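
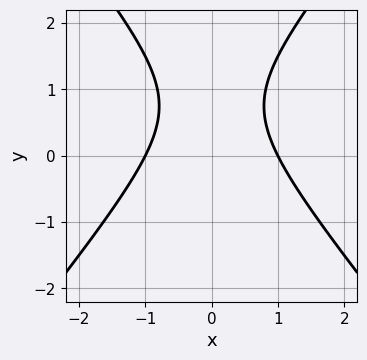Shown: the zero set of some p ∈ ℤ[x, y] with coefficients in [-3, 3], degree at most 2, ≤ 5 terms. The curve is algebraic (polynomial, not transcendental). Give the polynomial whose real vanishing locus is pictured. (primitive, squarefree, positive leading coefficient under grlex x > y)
3*x^2 - 2*y^2 + 3*y - 3

deg p = 2. The shape is more complex than any degree-1 curve.
Symmetries: it's symmetric under x → −x, forcing even powers of x.
From the axis intercepts and sections: it misses every integer gridline on the y-axis; the x-axis gridline crossings are at x ∈ {-1, 1}.
The integer polynomial consistent with all of this is the stated p.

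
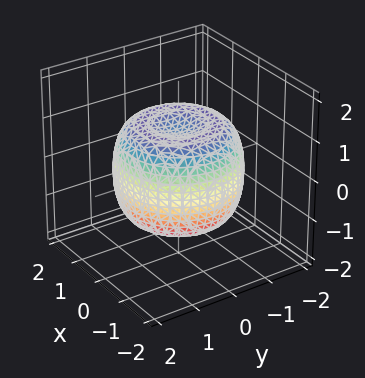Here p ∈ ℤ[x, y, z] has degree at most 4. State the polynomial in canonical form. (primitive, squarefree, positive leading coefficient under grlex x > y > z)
2*x^4 + 4*x^2*y^2 + 2*y^4 - 3*x^2 - 3*y^2 + 3*z^2 - 3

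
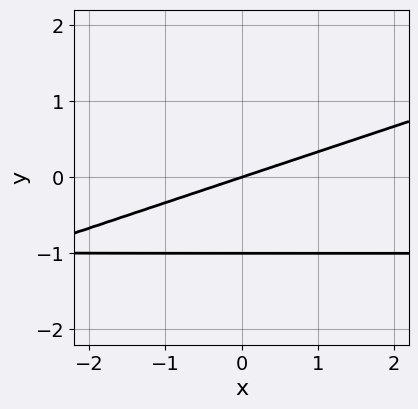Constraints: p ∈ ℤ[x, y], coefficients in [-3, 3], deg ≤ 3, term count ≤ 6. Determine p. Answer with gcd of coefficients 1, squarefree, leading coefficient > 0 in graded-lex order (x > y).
1. deg p = 2. A generic line meets the curve in up to 2 points.
2. Against the integer gridlines: among the integer gridlines, it crosses the y-axis at y ∈ {-1, 0}; it crosses the x-axis at the gridline x = 0.
3. These observations pin down the coefficients.

x*y - 3*y^2 + x - 3*y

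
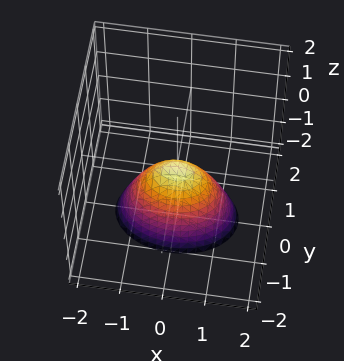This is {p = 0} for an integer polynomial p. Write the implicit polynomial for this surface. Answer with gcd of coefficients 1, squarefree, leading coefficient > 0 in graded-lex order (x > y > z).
x^2 + 2*y^2 + z

1. Degree: a paraboloid; a quadric, so deg p = 2.
2. Symmetries: the x ↦ −x reflection is a symmetry, so x appears only in even powers; the y ↦ −y reflection is a symmetry, so y appears only in even powers.
3. From the axis intercepts and sections: one x-axis crossing is at x = 0; it meets the z-axis at z = 0 (among the integer gridlines); it crosses the y-axis at the gridline y = 0.
4. These observations pin down the coefficients.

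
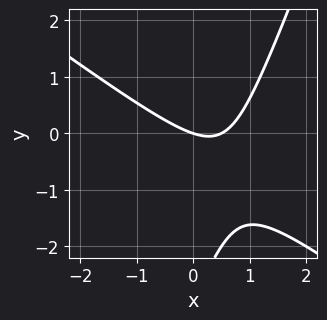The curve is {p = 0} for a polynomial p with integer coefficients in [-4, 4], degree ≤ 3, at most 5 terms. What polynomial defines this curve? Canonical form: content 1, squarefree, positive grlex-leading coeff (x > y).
1. The degree is 2 — no degree-1 curve has this shape.
2. Reading off the gridlines: one y-axis crossing is at y = 0; it crosses the x-axis at the gridline x = 0.
3. The integer polynomial consistent with all of this is the stated p.

2*x^2 + 2*x*y - y^2 - x - 3*y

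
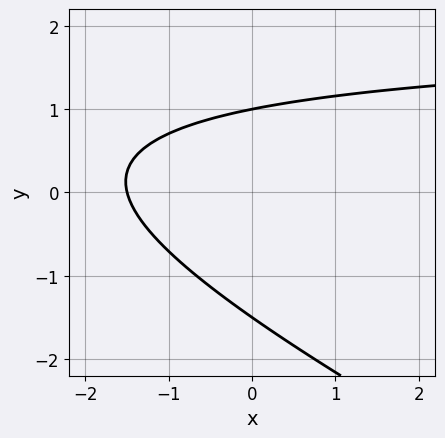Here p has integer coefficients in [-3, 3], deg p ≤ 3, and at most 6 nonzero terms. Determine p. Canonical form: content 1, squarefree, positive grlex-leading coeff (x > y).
x*y + 2*y^2 - 2*x + y - 3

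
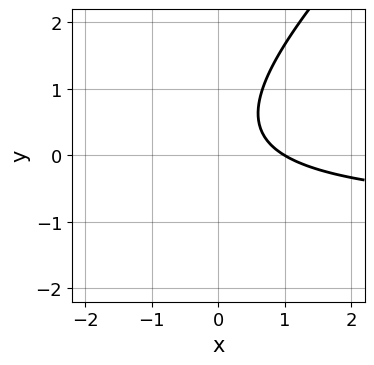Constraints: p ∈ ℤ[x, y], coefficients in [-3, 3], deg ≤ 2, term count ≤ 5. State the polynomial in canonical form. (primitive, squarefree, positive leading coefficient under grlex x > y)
3*x*y - 3*y^2 + 3*x + 2*y - 3

First, deg p = 2. The shape is more complex than any degree-1 curve.
Then, checking where it meets the axes: it misses every integer gridline on the y-axis; it meets the x-axis at x = 1 (among the integer gridlines).
Finally, matching integer coefficients to the picture gives p.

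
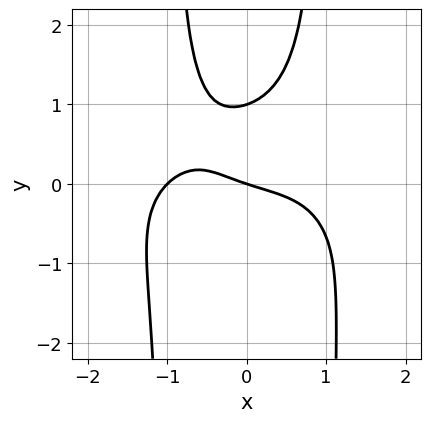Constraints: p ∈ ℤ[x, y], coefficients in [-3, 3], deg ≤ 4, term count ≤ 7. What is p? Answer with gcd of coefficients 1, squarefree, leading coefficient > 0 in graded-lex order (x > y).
First, degree: a generic line meets the curve in up to 4 points, so deg p = 4.
Next, from the visible intercepts: the y-axis gridline crossings are at y ∈ {0, 1}; the x-axis gridline crossings are at x ∈ {-1, 0}.
Finally, matching integer coefficients to the picture gives p.

x^4 + 3*x^2*y^2 - 3*y^2 + x + 3*y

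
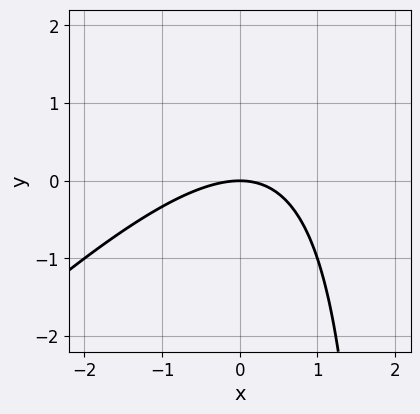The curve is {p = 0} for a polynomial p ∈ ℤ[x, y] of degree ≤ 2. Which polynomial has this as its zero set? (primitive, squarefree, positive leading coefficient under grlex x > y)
x^2 - x*y + 2*y

1. Degree: no degree-1 curve has this shape, so deg p = 2.
2. From the axis intercepts and sections: one y-axis crossing is at y = 0; one x-axis crossing is at x = 0.
3. Matching integer coefficients to the picture gives p.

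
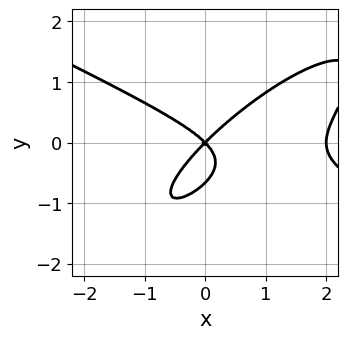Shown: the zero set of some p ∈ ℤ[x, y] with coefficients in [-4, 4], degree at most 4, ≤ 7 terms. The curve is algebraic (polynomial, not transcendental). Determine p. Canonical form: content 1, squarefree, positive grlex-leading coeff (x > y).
First, the degree is 3 — no degree-2 curve has this shape.
Then, against the integer gridlines: the x-axis gridline crossings are at x ∈ {0, 2}; it crosses the y-axis at the gridline y = 0.
Finally, putting this together gives p.

x^3 - 3*x*y^2 + 3*y^3 - 2*x^2 + 2*y^2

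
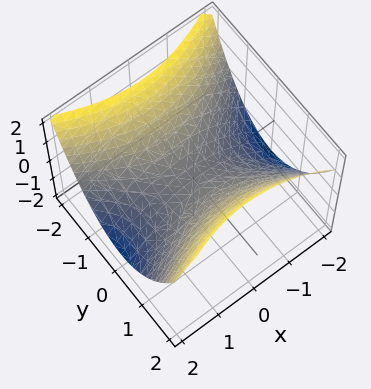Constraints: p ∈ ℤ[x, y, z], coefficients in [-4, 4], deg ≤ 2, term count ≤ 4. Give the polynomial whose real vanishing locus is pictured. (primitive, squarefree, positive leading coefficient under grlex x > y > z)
x^2 - 2*y^2 + 3*z

(a) The degree is 2 — a hyperbolic paraboloid; a quadric.
(b) Symmetries: the y ↦ −y reflection is a symmetry, so y appears only in even powers; mirror symmetry x ↦ −x ⇒ only even powers of x.
(c) Reading off the gridlines: one y-axis crossing is at y = 0; it meets the z-axis at z = 0 (among the integer gridlines).
(d) These observations pin down the coefficients.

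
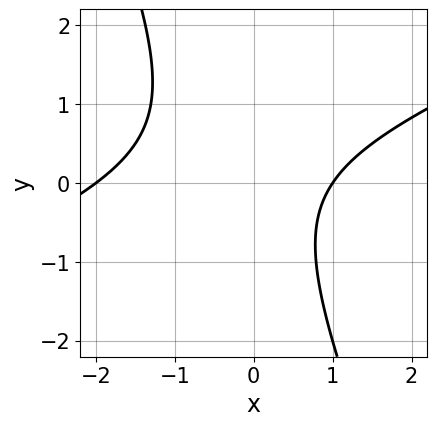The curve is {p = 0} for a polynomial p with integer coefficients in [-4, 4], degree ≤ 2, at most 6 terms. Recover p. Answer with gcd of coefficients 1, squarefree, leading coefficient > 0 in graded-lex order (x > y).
x^2 - 2*x*y - y^2 + x - 2

(a) Degree: no degree-1 curve has this shape, so deg p = 2.
(b) From the axis intercepts and sections: the x-axis gridline crossings are at x ∈ {-2, 1}; the curve avoids every integer y-axis point in the box.
(c) Matching integer coefficients to the picture gives p.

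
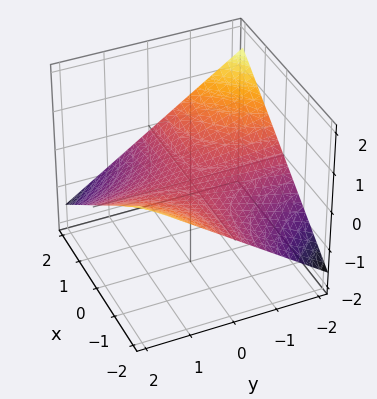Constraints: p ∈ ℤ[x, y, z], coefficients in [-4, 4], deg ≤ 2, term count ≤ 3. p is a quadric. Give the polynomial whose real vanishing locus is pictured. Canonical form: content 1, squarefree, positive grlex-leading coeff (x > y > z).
x*y + 3*z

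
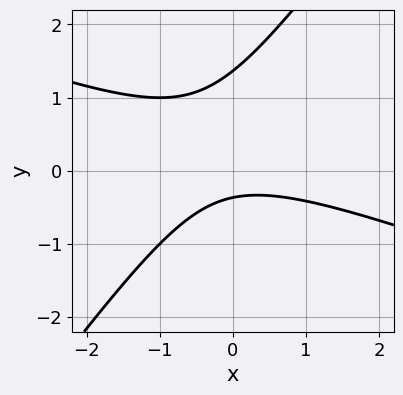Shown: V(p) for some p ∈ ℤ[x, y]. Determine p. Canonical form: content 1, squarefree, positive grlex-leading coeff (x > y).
1. deg p = 2. The shape is more complex than any degree-1 curve.
2. Reading off the gridlines: it misses every integer gridline on the x-axis.
3. These observations pin down the coefficients.

x^2 + 2*x*y - 2*y^2 + 2*y + 1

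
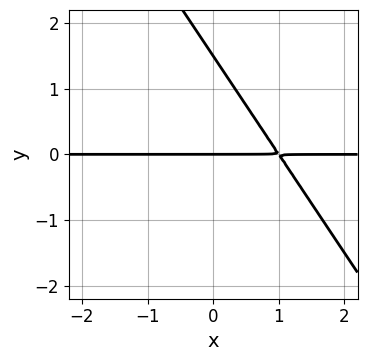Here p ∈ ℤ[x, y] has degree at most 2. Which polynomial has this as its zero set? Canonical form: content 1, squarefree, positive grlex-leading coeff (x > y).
3*x*y + 2*y^2 - 3*y

1. The degree is 2 — a generic line meets the curve in up to 2 points.
2. From the visible intercepts: it crosses the y-axis at the gridline y = 0; the visible x-axis segment lies entirely on the curve.
3. These observations pin down the coefficients.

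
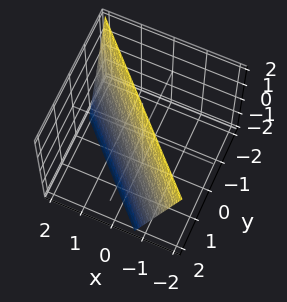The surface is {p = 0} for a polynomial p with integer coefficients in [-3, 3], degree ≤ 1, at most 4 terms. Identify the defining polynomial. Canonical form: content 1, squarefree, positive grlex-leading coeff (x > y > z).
3*x + 3*y + z - 2

(a) Degree: the surface is flat (a plane), so deg p = 1.
(b) Against the integer gridlines: it crosses the z-axis at the gridline z = 2.
(c) Assembling these constraints gives the stated polynomial.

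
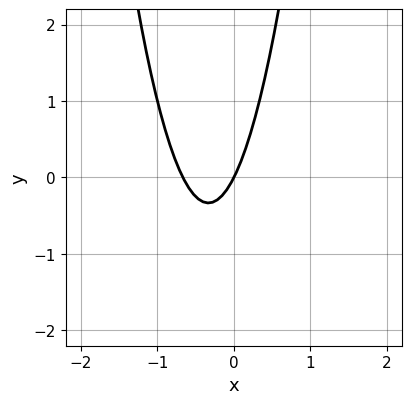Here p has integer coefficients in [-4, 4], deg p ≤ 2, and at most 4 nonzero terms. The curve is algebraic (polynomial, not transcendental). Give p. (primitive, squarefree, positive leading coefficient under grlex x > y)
3*x^2 + 2*x - y

deg p = 2.
From the axis intercepts and sections: it crosses the y-axis at the gridline y = 0; it meets the x-axis at x = 0 (among the integer gridlines).
Together with the visible shape, these determine p as stated.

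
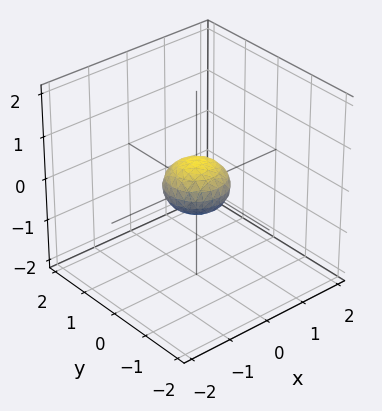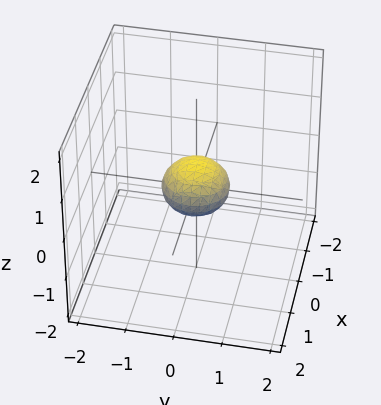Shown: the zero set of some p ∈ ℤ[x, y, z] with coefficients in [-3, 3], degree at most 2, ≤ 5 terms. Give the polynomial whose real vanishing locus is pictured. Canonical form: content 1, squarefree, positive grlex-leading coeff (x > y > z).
1. The degree is 2 — a closed, bounded, convex surface; a quadric.
2. By symmetry, the surface is invariant under rotation about z: p = q(x² + y², z); the z ↦ −z reflection is a symmetry, so z appears only in even powers.
3. From the visible intercepts: a circular section at z = 0 has radius between 0 and 1.
4. These observations pin down the coefficients.

2*x^2 + 2*y^2 + 3*z^2 - 1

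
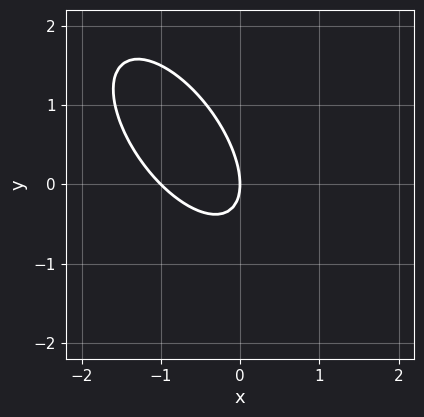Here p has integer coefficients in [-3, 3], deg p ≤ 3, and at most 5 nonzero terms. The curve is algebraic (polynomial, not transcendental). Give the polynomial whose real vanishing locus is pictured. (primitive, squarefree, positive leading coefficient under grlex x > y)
3*x^2 + 3*x*y + 2*y^2 + 3*x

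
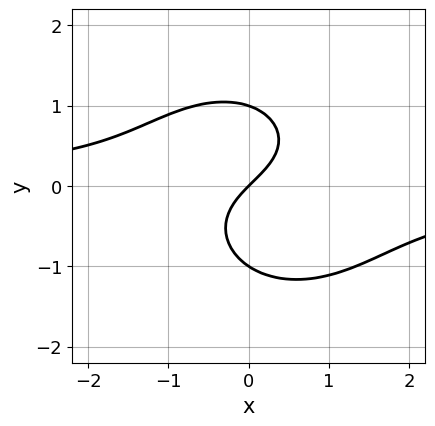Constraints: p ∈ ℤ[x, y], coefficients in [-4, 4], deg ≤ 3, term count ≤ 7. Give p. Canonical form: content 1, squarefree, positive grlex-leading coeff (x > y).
3*x^2*y + 3*y^3 - x*y + 3*x - 3*y

1. Degree: a generic line meets the curve in up to 3 points, so deg p = 3.
2. Observable constraints: among the integer gridlines, it crosses the y-axis at y ∈ {-1, 0, 1}; it meets the x-axis at x = 0 (among the integer gridlines).
3. Fitting integer coefficients to these (and the overall shape) gives p.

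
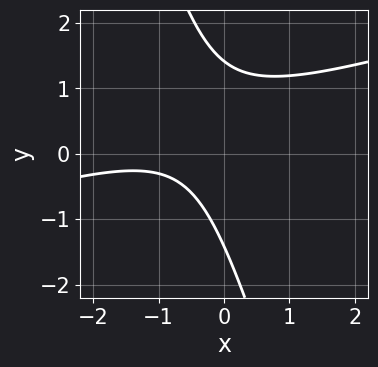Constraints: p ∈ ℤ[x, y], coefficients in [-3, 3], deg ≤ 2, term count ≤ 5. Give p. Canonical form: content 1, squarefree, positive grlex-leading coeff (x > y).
(a) The degree is 2 — a generic line meets the curve in up to 2 points.
(b) From the visible intercepts: it misses every integer gridline on the x-axis.
(c) Putting this together gives p.

x^2 - 3*x*y - y^2 + 2*x + 2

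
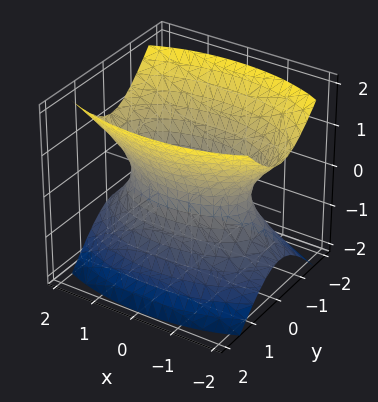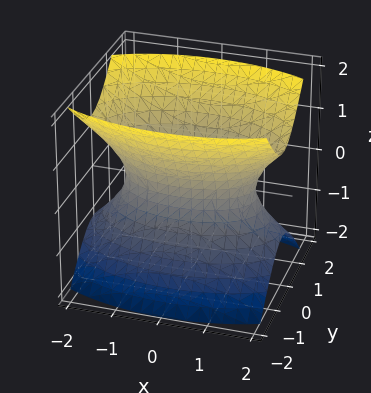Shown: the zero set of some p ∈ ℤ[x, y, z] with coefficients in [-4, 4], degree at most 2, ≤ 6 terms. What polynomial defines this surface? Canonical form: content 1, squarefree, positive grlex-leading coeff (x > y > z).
First, deg p = 2.
Next, symmetries: mirror symmetry z ↦ −z ⇒ only even powers of z; it's symmetric under y → −y, forcing even powers of y; the x ↦ −x reflection is a symmetry, so x appears only in even powers.
Then, from the visible intercepts: the surface avoids every integer z-axis point in the box.
Finally, matching integer coefficients to the picture gives p.

x^2 + 3*y^2 - 2*z^2 - 2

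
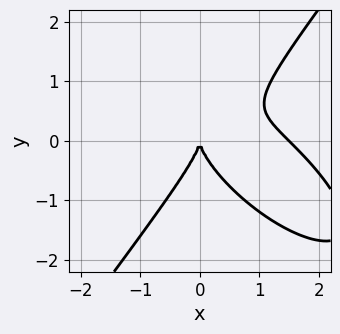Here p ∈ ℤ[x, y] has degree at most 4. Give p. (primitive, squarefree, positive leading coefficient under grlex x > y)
1. deg p = 3. No degree-2 curve has this shape.
2. From the axis intercepts and sections: one x-axis crossing is at x = 0; it meets the y-axis at y = 0 (among the integer gridlines).
3. The integer polynomial consistent with all of this is the stated p.

2*x^3 + 2*x^2*y - 2*y^3 - 3*x^2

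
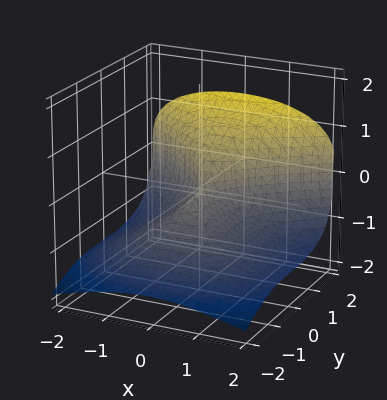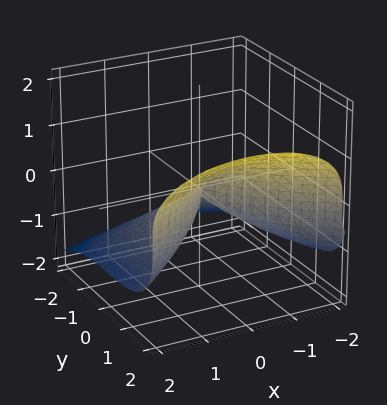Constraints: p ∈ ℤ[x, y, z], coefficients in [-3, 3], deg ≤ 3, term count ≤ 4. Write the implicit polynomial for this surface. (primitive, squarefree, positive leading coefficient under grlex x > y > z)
y^3 - 3*z^3 - 2*x^2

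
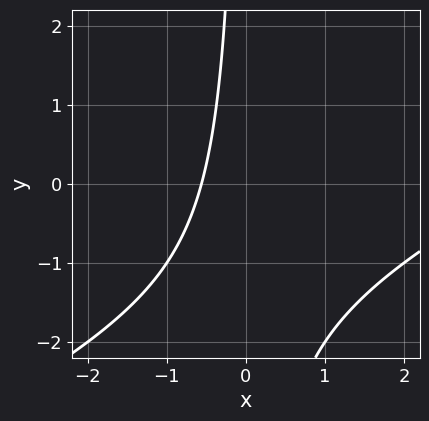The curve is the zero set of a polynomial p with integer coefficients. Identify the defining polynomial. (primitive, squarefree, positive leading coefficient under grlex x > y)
1. Degree: the shape is more complex than any degree-1 curve, so deg p = 2.
2. From the axis intercepts and sections: it misses every integer gridline on the y-axis.
3. Fitting integer coefficients to these (and the overall shape) gives p.

x^2 - 2*x*y - 3*x - 2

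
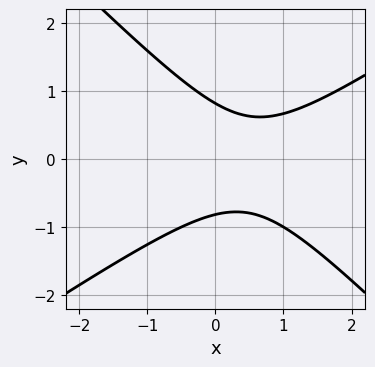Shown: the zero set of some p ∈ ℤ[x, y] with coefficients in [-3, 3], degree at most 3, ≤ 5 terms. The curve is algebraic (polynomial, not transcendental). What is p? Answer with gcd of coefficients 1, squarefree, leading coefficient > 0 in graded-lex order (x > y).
deg p = 2.
Observable constraints: no x-intercept at any integer in the box.
Matching integer coefficients to the picture gives p.

2*x^2 - x*y - 3*y^2 - 2*x + 2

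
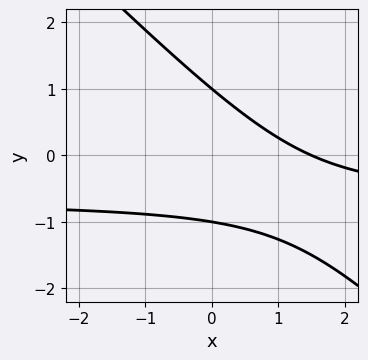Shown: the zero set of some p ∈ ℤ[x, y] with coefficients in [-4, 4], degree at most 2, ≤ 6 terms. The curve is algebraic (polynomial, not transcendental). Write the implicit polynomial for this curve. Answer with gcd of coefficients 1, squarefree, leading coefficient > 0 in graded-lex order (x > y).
3*x*y + 3*y^2 + 2*x - 3

deg p = 2. A generic line meets the curve in up to 2 points.
Against the integer gridlines: the y-axis gridline crossings are at y ∈ {-1, 1}.
Assembling these constraints gives the stated polynomial.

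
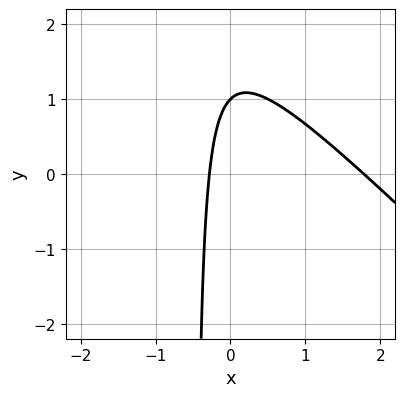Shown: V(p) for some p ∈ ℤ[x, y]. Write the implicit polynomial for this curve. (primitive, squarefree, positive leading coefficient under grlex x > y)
(a) Degree: no degree-1 curve has this shape, so deg p = 2.
(b) From the axis intercepts and sections: one y-axis crossing is at y = 1.
(c) Together with the visible shape, these determine p as stated.

2*x^2 + 2*x*y - 3*x + y - 1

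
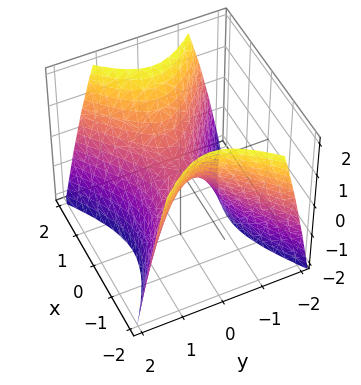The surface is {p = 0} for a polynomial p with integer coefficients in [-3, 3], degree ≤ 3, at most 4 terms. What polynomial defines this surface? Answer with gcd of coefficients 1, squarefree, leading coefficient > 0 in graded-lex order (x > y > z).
1. deg p = 2.
2. Symmetries: it's symmetric under x → −x, forcing even powers of x; the y ↦ −y reflection is a symmetry, so y appears only in even powers.
3. From the axis intercepts and sections: one y-axis crossing is at y = 0; one z-axis crossing is at z = 0; it crosses the x-axis at the gridline x = 0.
4. These observations pin down the coefficients.

2*x^2 - 3*y^2 - 2*z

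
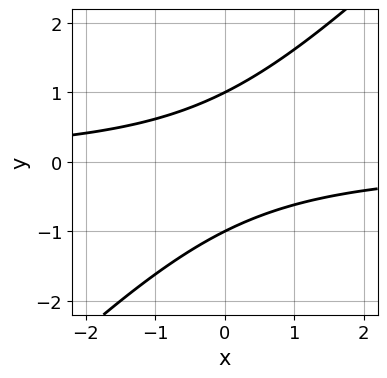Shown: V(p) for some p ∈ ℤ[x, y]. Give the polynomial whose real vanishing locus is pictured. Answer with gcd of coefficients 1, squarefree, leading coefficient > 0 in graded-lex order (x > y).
x*y - y^2 + 1

First, the degree is 2 — no degree-1 curve has this shape.
Then, against the integer gridlines: the y-axis gridline crossings are at y ∈ {-1, 1}; no x-intercept at any integer in the box.
Finally, the integer polynomial consistent with all of this is the stated p.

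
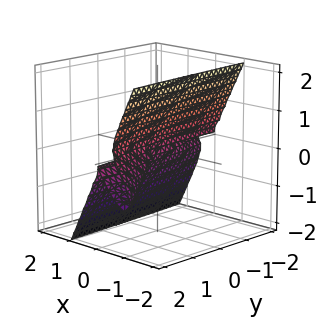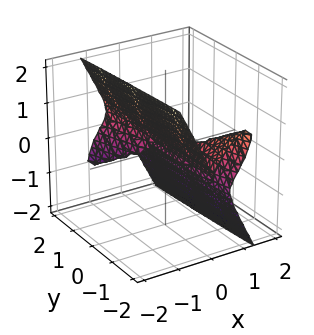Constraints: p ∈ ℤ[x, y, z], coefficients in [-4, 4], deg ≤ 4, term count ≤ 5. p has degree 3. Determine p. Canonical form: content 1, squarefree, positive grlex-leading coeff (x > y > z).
First, the degree is 3 — the shape is more complex than any degree-2 surface.
Then, against the integer gridlines: every point of the y-axis in the box is on the surface; it meets the x-axis at x = 0 (among the integer gridlines); one z-axis crossing is at z = 0.
Finally, assembling these constraints gives the stated polynomial.

3*x^3 + x^2*y - 2*x^2*z + z^3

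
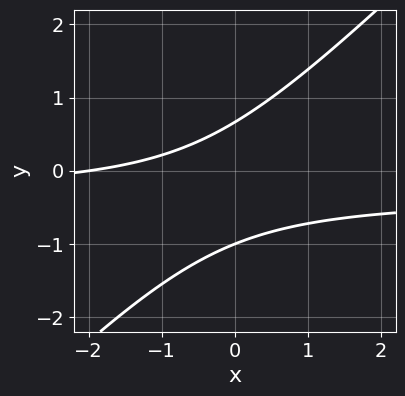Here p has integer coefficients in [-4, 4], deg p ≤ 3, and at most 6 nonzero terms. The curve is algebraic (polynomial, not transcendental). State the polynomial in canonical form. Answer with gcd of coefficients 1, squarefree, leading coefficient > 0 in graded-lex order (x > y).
(a) Degree: the shape is more complex than any degree-1 curve, so deg p = 2.
(b) From the visible intercepts: it crosses the y-axis at the gridline y = -1; it crosses the x-axis at the gridline x = -2.
(c) These observations pin down the coefficients.

3*x*y - 3*y^2 + x - y + 2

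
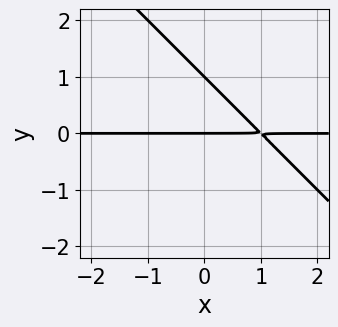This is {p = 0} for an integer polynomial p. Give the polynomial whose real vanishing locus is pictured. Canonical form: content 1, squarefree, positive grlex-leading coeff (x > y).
1. deg p = 2. No degree-1 curve has this shape.
2. Reading off the gridlines: the visible x-axis segment lies entirely on the curve; among the integer gridlines, it crosses the y-axis at y ∈ {0, 1}.
3. Fitting integer coefficients to these (and the overall shape) gives p.

x*y + y^2 - y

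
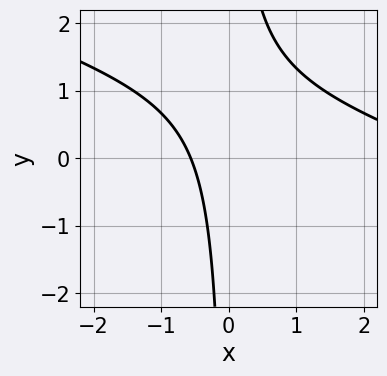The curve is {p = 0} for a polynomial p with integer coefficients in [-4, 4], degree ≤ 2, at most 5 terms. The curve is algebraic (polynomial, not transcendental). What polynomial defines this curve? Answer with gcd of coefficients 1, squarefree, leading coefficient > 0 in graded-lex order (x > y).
x^2 + 3*x*y - 3*x - 2

1. Degree: no degree-1 curve has this shape, so deg p = 2.
2. Observable constraints: the curve avoids every integer y-axis point in the box.
3. Putting this together gives p.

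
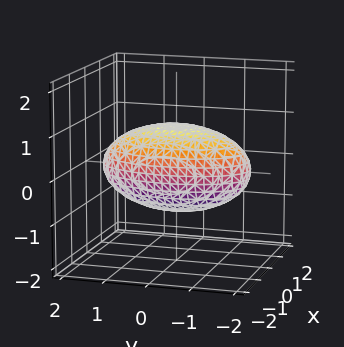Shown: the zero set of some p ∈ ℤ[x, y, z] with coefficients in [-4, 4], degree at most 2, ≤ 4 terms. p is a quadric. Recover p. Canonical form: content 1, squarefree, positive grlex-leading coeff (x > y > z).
3*x^2 + y^2 + 3*z^2 - 3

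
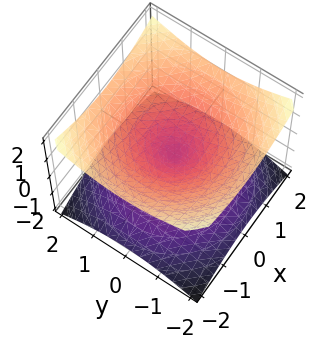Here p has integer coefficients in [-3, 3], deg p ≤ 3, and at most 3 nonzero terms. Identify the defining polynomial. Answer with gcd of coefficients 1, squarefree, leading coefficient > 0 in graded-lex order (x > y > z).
1. deg p = 2.
2. Symmetry: the surface is invariant under rotation about z: p = q(x² + y², z); the z ↦ −z reflection is a symmetry, so z appears only in even powers.
3. Reading off the gridlines: a circular section at z = 1 has radius between 1 and 2; it crosses the x-axis at the gridline x = 0; it crosses the y-axis at the gridline y = 0.
4. Solving for integer coefficients yields p as stated.

x^2 + y^2 - 2*z^2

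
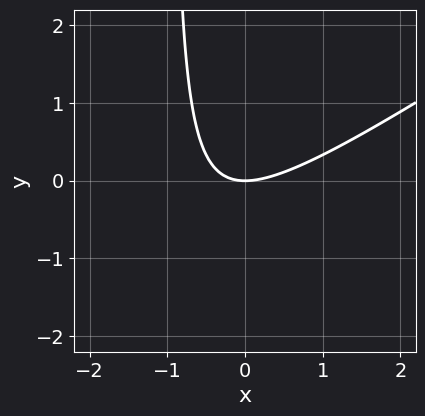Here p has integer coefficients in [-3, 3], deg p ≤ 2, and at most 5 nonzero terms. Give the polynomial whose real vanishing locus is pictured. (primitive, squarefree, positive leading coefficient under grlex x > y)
2*x^2 - 3*x*y - 3*y

(a) The degree is 2 — the shape is more complex than any degree-1 curve.
(b) Reading off the gridlines: it crosses the x-axis at the gridline x = 0; one y-axis crossing is at y = 0.
(c) Solving for integer coefficients yields p as stated.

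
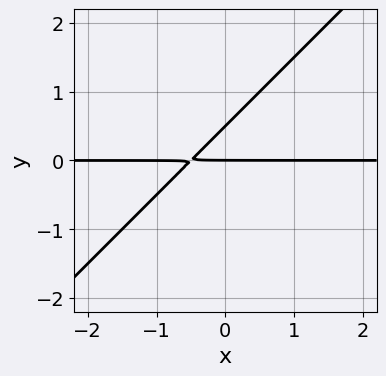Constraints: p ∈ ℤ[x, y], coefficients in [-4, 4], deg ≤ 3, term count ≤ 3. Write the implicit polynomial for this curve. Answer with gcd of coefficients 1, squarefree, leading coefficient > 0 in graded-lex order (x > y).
2*x*y - 2*y^2 + y

1. deg p = 2. The shape is more complex than any degree-1 curve.
2. Against the integer gridlines: it crosses the y-axis at the gridline y = 0; the visible x-axis segment lies entirely on the curve.
3. Solving for integer coefficients yields p as stated.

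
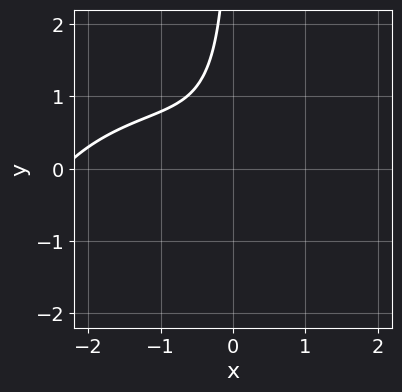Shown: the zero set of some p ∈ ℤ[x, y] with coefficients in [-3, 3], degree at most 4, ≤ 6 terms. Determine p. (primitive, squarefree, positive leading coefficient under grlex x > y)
(a) deg p = 3. The shape is more complex than any degree-2 curve.
(b) From the axis intercepts and sections: it misses every integer gridline on the x-axis; the curve avoids every integer y-axis point in the box.
(c) The integer polynomial consistent with all of this is the stated p.

x^3 + x*y^2 + 2*x^2 + 3*x*y + 2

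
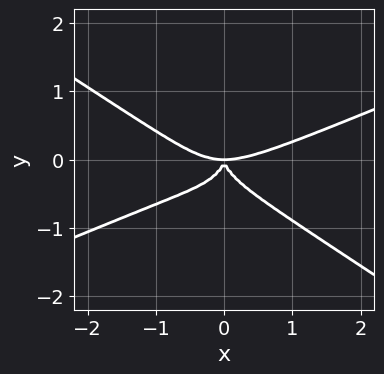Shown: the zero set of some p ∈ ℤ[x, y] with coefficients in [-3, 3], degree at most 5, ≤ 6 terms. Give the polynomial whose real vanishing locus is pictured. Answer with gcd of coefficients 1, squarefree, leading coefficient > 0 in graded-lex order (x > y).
1. deg p = 4. A generic line meets the curve in up to 4 points.
2. From the visible intercepts: it meets the x-axis at x = 0 (among the integer gridlines); it meets the y-axis at y = 0 (among the integer gridlines).
3. Putting this together gives p.

x^4 - x^3*y - 3*x^2*y^2 - 2*y^4 - 2*x^2*y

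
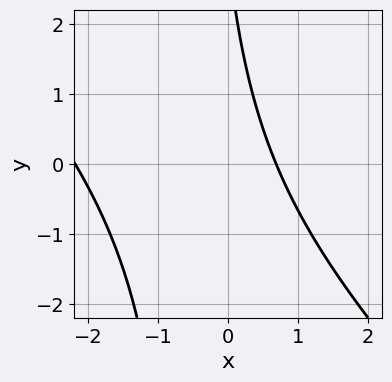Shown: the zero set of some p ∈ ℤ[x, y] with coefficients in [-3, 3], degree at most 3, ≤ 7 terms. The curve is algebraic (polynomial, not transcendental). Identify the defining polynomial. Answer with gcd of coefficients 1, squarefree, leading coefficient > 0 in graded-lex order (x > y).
2*x^2 + 2*x*y + 3*x + y - 3

Degree: no degree-1 curve has this shape, so deg p = 2.
Against the integer gridlines: no y-intercept at any integer in the box.
Fitting integer coefficients to these (and the overall shape) gives p.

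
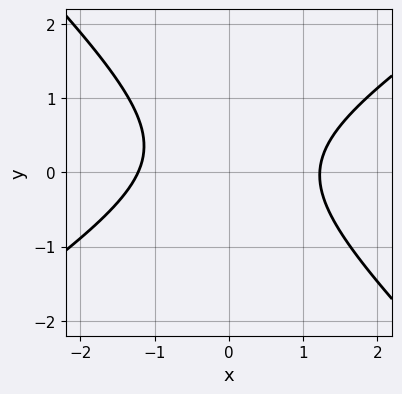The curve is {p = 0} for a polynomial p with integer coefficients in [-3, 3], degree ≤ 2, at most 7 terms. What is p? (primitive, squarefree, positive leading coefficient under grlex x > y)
2*x^2 - x*y - 3*y^2 + y - 3

(a) Degree: the shape is more complex than any degree-1 curve, so deg p = 2.
(b) From the axis intercepts and sections: the curve avoids every integer y-axis point in the box.
(c) These observations pin down the coefficients.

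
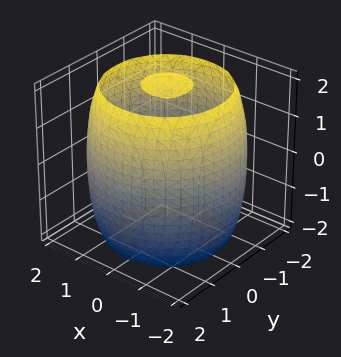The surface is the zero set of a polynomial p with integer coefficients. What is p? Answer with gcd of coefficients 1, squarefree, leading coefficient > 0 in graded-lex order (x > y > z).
x^4 + 2*x^2*y^2 + y^4 - 3*x^2 - 3*y^2 + z^2 - 3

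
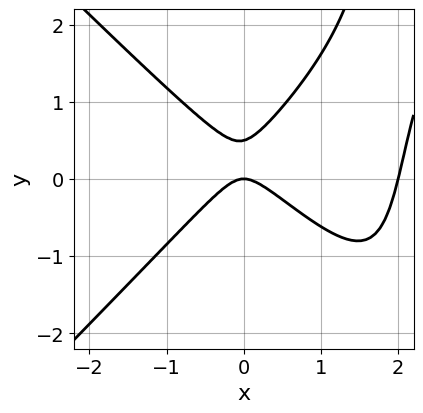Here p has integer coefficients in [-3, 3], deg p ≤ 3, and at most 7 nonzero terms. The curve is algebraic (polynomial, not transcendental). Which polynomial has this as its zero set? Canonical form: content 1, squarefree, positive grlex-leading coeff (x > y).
(a) The degree is 3 — no degree-2 curve has this shape.
(b) From the axis intercepts and sections: the x-axis gridline crossings are at x ∈ {0, 2}; it meets the y-axis at y = 0 (among the integer gridlines).
(c) Fitting integer coefficients to these (and the overall shape) gives p.

x^3 - x*y^2 - 2*x^2 + 2*y^2 - y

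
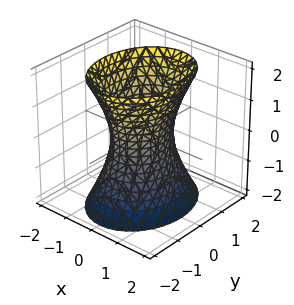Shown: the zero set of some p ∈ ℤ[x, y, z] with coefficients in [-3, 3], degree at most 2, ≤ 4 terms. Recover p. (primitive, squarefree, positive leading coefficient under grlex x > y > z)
3*x^2 + 2*y^2 - z^2 - 2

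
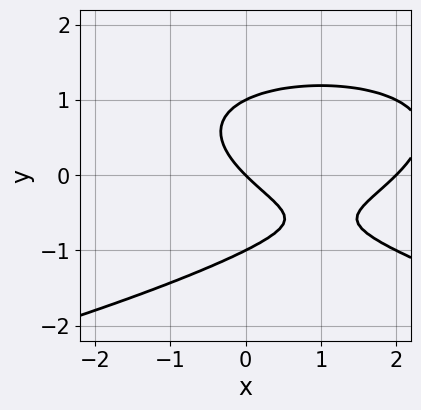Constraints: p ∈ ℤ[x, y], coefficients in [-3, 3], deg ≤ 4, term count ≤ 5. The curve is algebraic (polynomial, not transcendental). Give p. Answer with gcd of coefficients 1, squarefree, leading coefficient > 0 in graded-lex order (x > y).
1. deg p = 3. A generic line meets the curve in up to 3 points.
2. From the axis intercepts and sections: among the integer gridlines, it crosses the x-axis at x ∈ {0, 2}; among the integer gridlines, it crosses the y-axis at y ∈ {-1, 0, 1}.
3. Putting this together gives p.

2*y^3 + x^2 - 2*x - 2*y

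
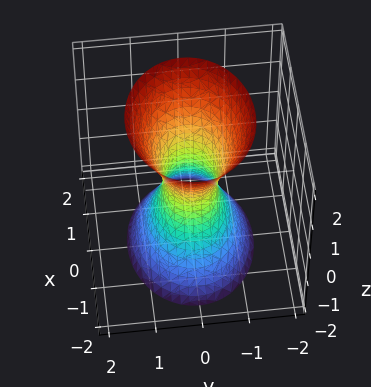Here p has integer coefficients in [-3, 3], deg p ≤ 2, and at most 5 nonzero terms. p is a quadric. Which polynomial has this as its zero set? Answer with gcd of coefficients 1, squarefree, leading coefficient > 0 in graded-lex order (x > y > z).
2*x^2 + 3*y^2 - z^2 - 1

(a) The degree is 2 — an hourglass — one-sheet hyperboloid; a quadric.
(b) Symmetries: mirror symmetry z ↦ −z ⇒ only even powers of z; it's symmetric under x → −x, forcing even powers of x; mirror symmetry y ↦ −y ⇒ only even powers of y.
(c) Observable constraints: no z-intercept at any integer in the box.
(d) Putting this together gives p.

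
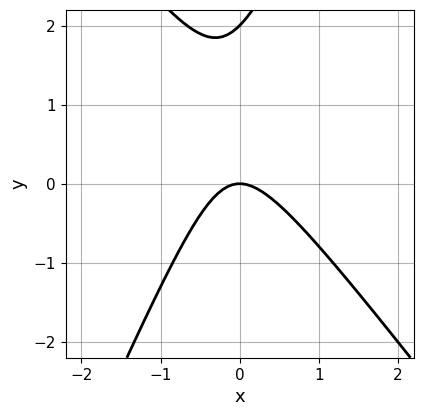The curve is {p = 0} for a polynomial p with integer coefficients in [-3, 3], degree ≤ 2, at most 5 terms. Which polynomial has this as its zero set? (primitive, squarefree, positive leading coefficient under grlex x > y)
3*x^2 + x*y - y^2 + 2*y

(a) The degree is 2 — a generic line meets the curve in up to 2 points.
(b) From the axis intercepts and sections: among the integer gridlines, it crosses the y-axis at y ∈ {0, 2}; one x-axis crossing is at x = 0.
(c) These observations pin down the coefficients.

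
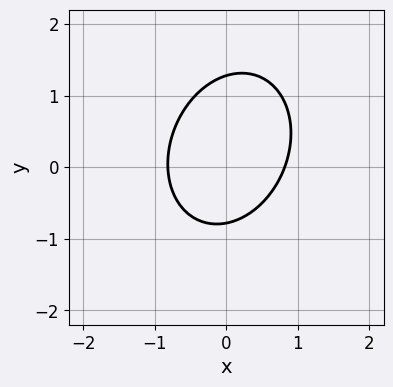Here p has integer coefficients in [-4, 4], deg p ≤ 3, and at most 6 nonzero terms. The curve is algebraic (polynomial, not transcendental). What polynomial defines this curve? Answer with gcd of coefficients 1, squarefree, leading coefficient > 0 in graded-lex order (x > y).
Degree: the shape is more complex than any degree-1 curve, so deg p = 2.
Matching integer coefficients to the picture gives p.

3*x^2 - x*y + 2*y^2 - y - 2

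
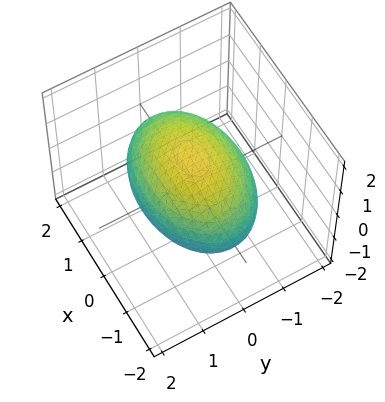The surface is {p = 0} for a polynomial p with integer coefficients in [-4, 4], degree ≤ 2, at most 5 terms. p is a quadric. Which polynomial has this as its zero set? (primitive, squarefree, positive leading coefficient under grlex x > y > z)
x^2 + 2*y^2 + 3*z^2 - 3

deg p = 2.
Symmetries: mirror symmetry x ↦ −x ⇒ only even powers of x; mirror symmetry y ↦ −y ⇒ only even powers of y; mirror symmetry z ↦ −z ⇒ only even powers of z.
Observable constraints: the z-axis gridline crossings are at z ∈ {-1, 1}.
Assembling these constraints gives the stated polynomial.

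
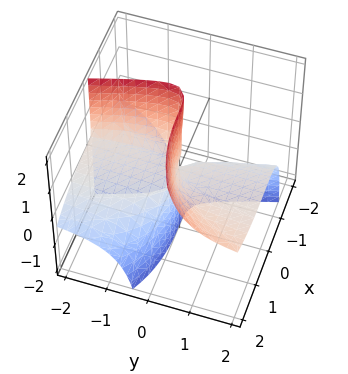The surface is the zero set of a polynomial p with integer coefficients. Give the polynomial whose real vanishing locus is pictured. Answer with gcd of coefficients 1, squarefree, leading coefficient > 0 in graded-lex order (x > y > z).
(a) There are 2 components.
(b) The degree is 3 — no degree-2 surface has this shape.
(c) From the visible intercepts: every point of the z-axis in the box is on the surface; it crosses the x-axis at the gridline x = 0; the visible y-axis segment lies entirely on the surface.
(d) Putting this together gives p.

x^3 - 3*x*y*z - y^2*z - 3*y*z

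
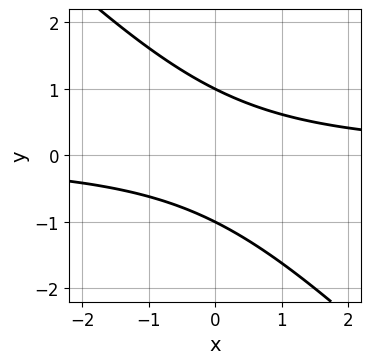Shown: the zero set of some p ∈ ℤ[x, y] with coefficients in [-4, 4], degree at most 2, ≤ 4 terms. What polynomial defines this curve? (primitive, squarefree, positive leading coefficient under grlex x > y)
Degree: a generic line meets the curve in up to 2 points, so deg p = 2.
From the axis intercepts and sections: the y-axis gridline crossings are at y ∈ {-1, 1}; it misses every integer gridline on the x-axis.
Fitting integer coefficients to these (and the overall shape) gives p.

x*y + y^2 - 1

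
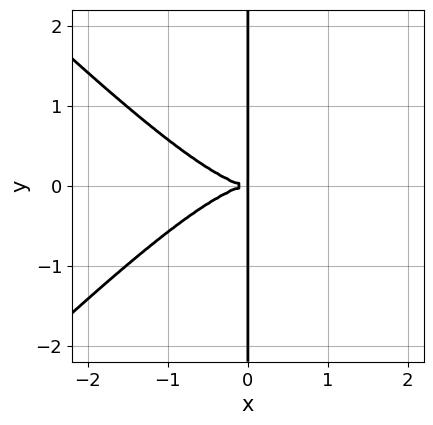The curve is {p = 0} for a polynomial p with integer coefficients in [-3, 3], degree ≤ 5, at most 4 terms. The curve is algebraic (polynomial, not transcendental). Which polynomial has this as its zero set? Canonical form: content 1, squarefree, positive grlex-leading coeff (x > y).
1. deg p = 4. No degree-3 curve has this shape.
2. Symmetries: the y ↦ −y reflection is a symmetry, so y appears only in even powers.
3. From the axis intercepts and sections: every point of the y-axis in the box is on the curve.
4. Together with the visible shape, these determine p as stated.

x^4 - x^2*y^2 + 2*x*y^2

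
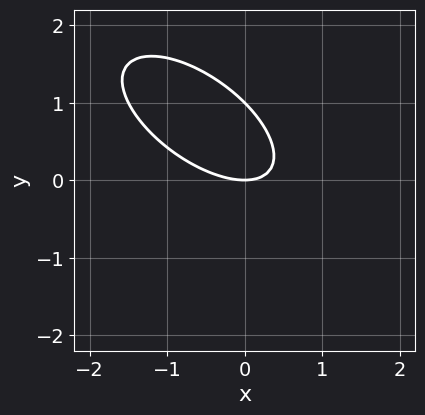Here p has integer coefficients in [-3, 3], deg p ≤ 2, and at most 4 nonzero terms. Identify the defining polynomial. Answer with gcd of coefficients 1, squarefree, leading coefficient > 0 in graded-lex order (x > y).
2*x^2 + 3*x*y + 3*y^2 - 3*y

1. deg p = 2.
2. From the visible intercepts: among the integer gridlines, it crosses the y-axis at y ∈ {0, 1}; it crosses the x-axis at the gridline x = 0.
3. Together with the visible shape, these determine p as stated.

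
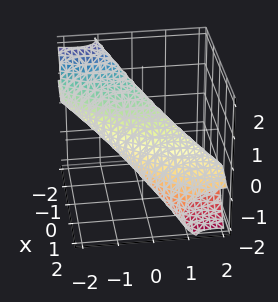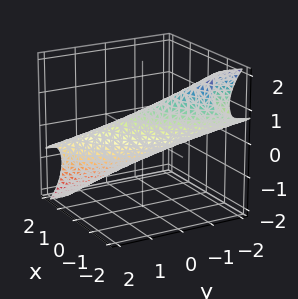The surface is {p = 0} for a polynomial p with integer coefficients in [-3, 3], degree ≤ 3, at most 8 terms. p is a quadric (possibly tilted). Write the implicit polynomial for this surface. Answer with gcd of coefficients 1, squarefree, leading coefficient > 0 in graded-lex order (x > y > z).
(a) deg p = 2.
(b) From the axis intercepts and sections: among the integer gridlines, it crosses the y-axis at y ∈ {-1, 1}.
(c) Matching integer coefficients to the picture gives p.

2*x^2 - 2*x*y + 3*x*z + y^2 + 2*z^2 - 1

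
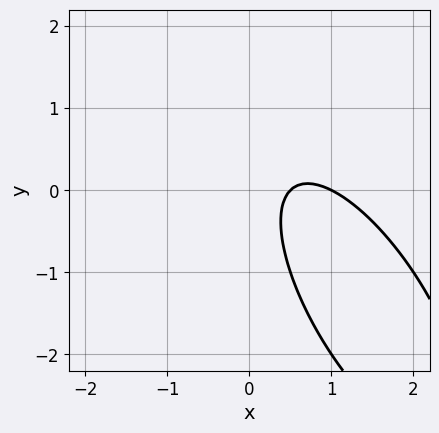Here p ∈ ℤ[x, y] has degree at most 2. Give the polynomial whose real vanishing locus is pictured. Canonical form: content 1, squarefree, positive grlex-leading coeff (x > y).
First, degree: a generic line meets the curve in up to 2 points, so deg p = 2.
Next, against the integer gridlines: it crosses the x-axis at the gridline x = 1; it misses every integer gridline on the y-axis.
Finally, matching integer coefficients to the picture gives p.

2*x^2 + 2*x*y + y^2 - 3*x + 1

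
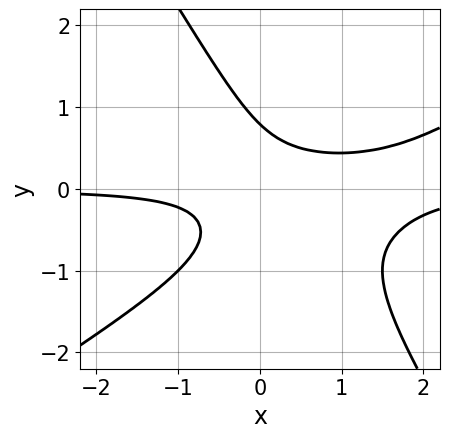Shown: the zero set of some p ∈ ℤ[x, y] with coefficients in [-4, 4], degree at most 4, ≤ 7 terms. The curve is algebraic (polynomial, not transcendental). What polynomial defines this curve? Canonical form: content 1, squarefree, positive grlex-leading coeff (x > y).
2*x^2*y - 2*x*y^2 - 2*y^3 - 3*x*y + 1

First, degree: no degree-2 curve has this shape, so deg p = 3.
Next, checking where it meets the axes: it misses every integer gridline on the x-axis.
Finally, solving for integer coefficients yields p as stated.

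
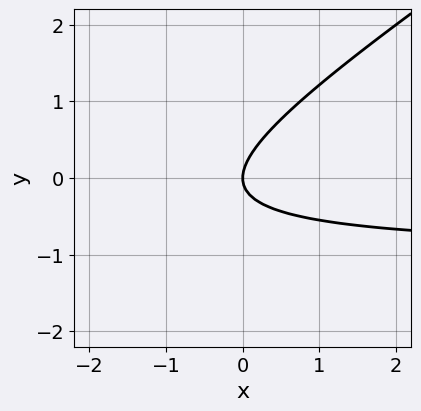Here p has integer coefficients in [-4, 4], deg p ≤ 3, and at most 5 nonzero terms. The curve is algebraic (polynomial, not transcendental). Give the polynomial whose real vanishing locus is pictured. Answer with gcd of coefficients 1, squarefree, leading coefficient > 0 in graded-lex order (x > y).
1. Degree: no degree-1 curve has this shape, so deg p = 2.
2. Reading off the gridlines: it meets the x-axis at x = 0 (among the integer gridlines); it crosses the y-axis at the gridline y = 0.
3. Solving for integer coefficients yields p as stated.

2*x*y - 3*y^2 + 2*x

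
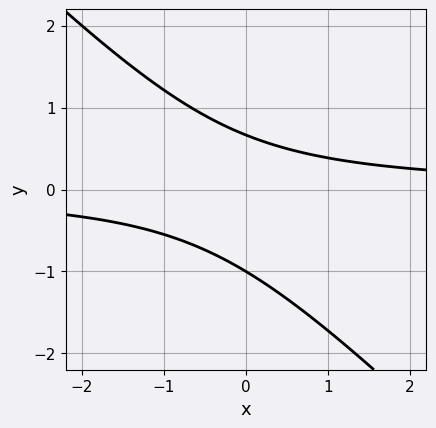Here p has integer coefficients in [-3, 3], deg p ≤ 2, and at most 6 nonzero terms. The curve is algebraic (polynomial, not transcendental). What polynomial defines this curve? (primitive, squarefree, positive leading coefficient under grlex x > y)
First, deg p = 2. A generic line meets the curve in up to 2 points.
Then, reading off the gridlines: it meets the y-axis at y = -1 (among the integer gridlines); it misses every integer gridline on the x-axis.
Finally, solving for integer coefficients yields p as stated.

3*x*y + 3*y^2 + y - 2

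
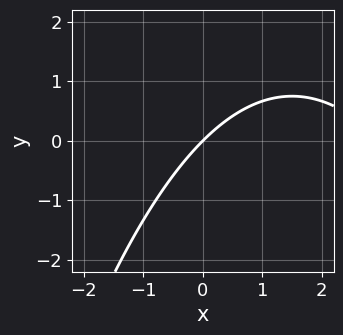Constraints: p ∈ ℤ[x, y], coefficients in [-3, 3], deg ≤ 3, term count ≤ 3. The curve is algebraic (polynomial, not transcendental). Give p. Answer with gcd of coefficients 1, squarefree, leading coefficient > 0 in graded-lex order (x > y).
deg p = 2.
Observable constraints: it crosses the x-axis at the gridline x = 0; it crosses the y-axis at the gridline y = 0.
Matching integer coefficients to the picture gives p.

x^2 - 3*x + 3*y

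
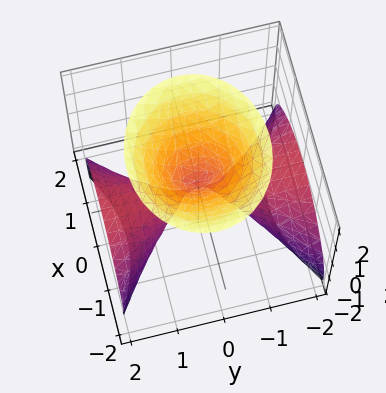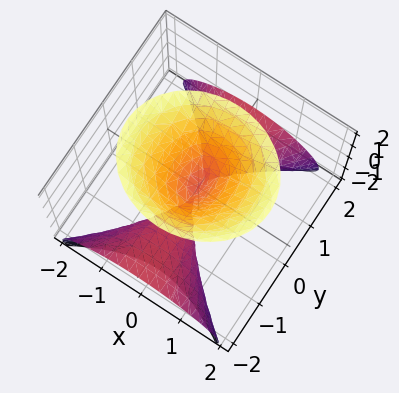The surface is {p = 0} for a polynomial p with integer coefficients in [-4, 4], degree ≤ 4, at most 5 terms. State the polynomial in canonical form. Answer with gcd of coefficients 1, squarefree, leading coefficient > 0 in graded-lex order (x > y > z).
I count 3 distinct pieces. They look like related sheets of one shape, so recover p as a whole.
deg p = 3. The shape is more complex than any degree-2 surface.
Checking where it meets the axes: every point of the y-axis in the box is on the surface; one z-axis crossing is at z = 0.
Putting this together gives p.

2*y^2*z - z^3 + 3*x^2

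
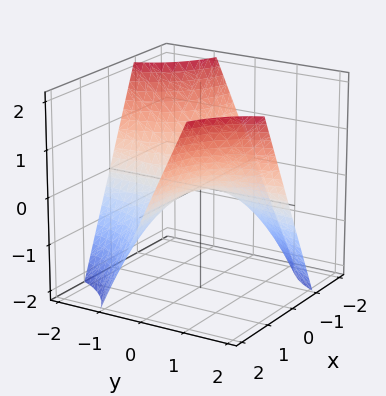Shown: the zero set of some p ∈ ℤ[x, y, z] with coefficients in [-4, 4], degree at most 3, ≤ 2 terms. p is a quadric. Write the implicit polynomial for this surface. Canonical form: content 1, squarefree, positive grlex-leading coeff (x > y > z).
x*y - z

First, degree: a hyperbolic paraboloid; a quadric, so deg p = 2.
Then, against the integer gridlines: it meets the z-axis at z = 0 (among the integer gridlines); every point of the y-axis in the box is on the surface; every point of the x-axis in the box is on the surface.
Finally, fitting integer coefficients to these (and the overall shape) gives p.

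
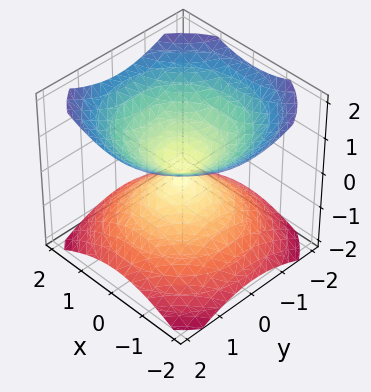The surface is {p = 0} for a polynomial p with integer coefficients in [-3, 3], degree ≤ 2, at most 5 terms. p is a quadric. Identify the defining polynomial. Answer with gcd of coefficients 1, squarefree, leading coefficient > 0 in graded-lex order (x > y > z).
I count 2 distinct pieces. They look like related sheets of one shape, so recover p as a whole.
Degree: a double cone through the origin; a quadric, so deg p = 2.
Symmetries: the surface is invariant under rotation about z: p = q(x² + y², z); the z ↦ −z reflection is a symmetry, so z appears only in even powers.
Reading off the gridlines: it meets the x-axis at x = 0 (among the integer gridlines); it crosses the y-axis at the gridline y = 0; one z-axis crossing is at z = 0; a circular section at z = -1 has radius between 1 and 2.
Assembling these constraints gives the stated polynomial.

2*x^2 + 2*y^2 - 3*z^2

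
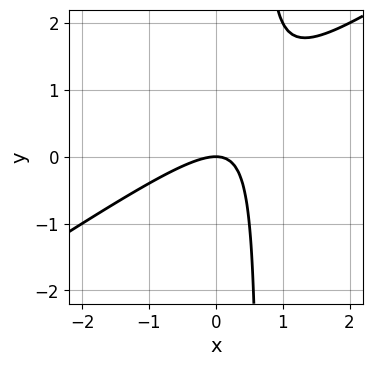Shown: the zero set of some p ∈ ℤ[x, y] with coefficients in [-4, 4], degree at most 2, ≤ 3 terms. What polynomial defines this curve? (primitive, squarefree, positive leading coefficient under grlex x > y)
2*x^2 - 3*x*y + 2*y

(a) Degree: the shape is more complex than any degree-1 curve, so deg p = 2.
(b) Against the integer gridlines: it crosses the y-axis at the gridline y = 0; one x-axis crossing is at x = 0.
(c) Putting this together gives p.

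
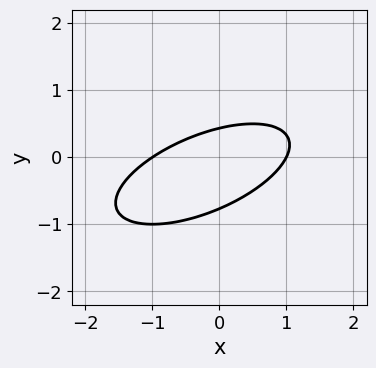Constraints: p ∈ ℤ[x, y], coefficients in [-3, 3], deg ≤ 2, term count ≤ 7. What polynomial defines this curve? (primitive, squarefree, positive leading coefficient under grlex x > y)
deg p = 2.
From the axis intercepts and sections: among the integer gridlines, it crosses the x-axis at x ∈ {-1, 1}.
Fitting integer coefficients to these (and the overall shape) gives p.

x^2 - 2*x*y + 3*y^2 + y - 1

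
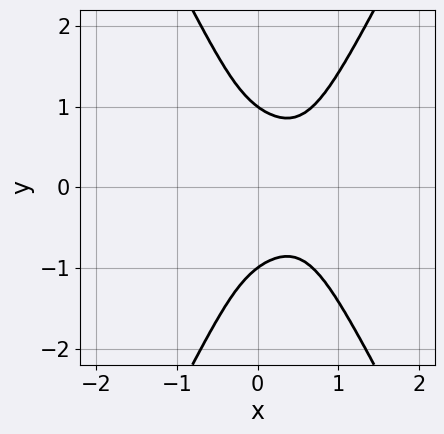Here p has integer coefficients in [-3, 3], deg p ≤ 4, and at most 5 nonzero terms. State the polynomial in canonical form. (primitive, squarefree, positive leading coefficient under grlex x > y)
1. Degree: the shape is more complex than any degree-3 curve, so deg p = 4.
2. Symmetries: it's symmetric under y → −y, forcing even powers of y.
3. Checking where it meets the axes: among the integer gridlines, it crosses the y-axis at y ∈ {-1, 1}; no x-intercept at any integer in the box.
4. Assembling these constraints gives the stated polynomial.

3*x^4 + 3*x^2*y^2 - y^4 - 3*x*y^2 + 1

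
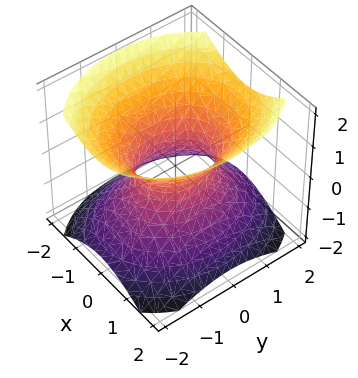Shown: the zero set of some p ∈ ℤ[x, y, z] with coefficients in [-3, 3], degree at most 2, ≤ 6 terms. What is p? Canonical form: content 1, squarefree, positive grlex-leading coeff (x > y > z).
1. The degree is 2 — an hourglass — one-sheet hyperboloid; a quadric.
2. Symmetries: the y ↦ −y reflection is a symmetry, so y appears only in even powers; it's symmetric under z → −z, forcing even powers of z; the x ↦ −x reflection is a symmetry, so x appears only in even powers.
3. Observable constraints: no z-intercept at any integer in the box; the y-axis gridline crossings are at y ∈ {-1, 1}.
4. Fitting integer coefficients to these (and the overall shape) gives p.

3*x^2 + 2*y^2 - 3*z^2 - 2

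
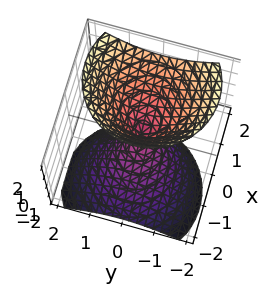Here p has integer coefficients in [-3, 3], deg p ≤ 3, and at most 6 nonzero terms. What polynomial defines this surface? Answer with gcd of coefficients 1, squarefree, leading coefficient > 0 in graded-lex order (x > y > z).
(a) I count 2 distinct pieces. Treating them together as one polynomial.
(b) deg p = 2. No degree-1 surface has this shape.
(c) Checking where it meets the axes: one x-axis crossing is at x = 0; it crosses the z-axis at the gridline z = 0.
(d) These observations pin down the coefficients.

3*x^2 - 3*x*z + 3*y^2 - 2*z^2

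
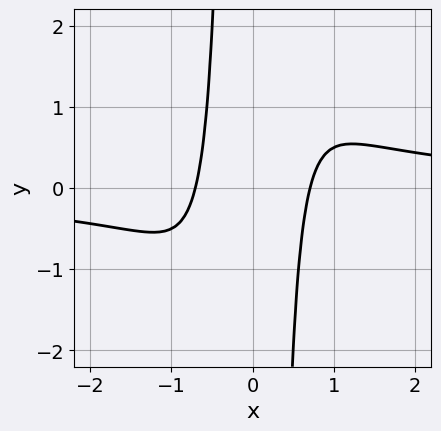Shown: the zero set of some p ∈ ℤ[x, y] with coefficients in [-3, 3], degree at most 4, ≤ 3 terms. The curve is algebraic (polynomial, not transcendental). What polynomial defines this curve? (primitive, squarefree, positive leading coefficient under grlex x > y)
Degree: a generic line meets the curve in up to 4 points, so deg p = 4.
Reading off the gridlines: it misses every integer gridline on the y-axis.
Solving for integer coefficients yields p as stated.

2*x^3*y - 2*x^2 + 1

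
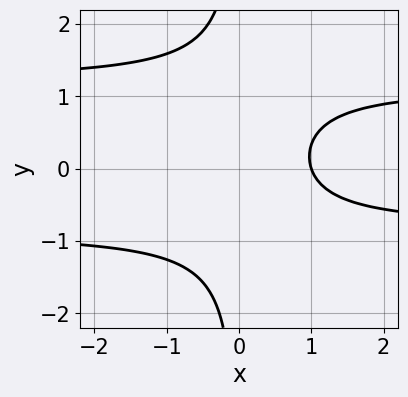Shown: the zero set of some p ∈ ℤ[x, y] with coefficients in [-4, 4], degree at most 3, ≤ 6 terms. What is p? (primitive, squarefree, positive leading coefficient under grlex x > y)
Degree: the shape is more complex than any degree-2 curve, so deg p = 3.
Reading off the gridlines: the curve avoids every integer y-axis point in the box; it meets the x-axis at x = 1 (among the integer gridlines).
These observations pin down the coefficients.

3*x*y^2 - x*y - 3*x + 3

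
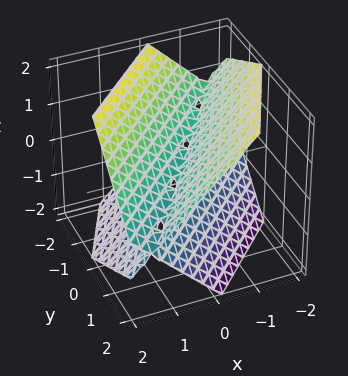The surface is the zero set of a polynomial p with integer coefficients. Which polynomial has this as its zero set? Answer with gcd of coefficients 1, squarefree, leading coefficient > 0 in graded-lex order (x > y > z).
1. The degree is 2 — a generic line meets the surface in up to 2 points.
2. Reading off the gridlines: one z-axis crossing is at z = 0; one y-axis crossing is at y = 0; one x-axis crossing is at x = 0.
3. Together with the visible shape, these determine p as stated.

2*x^2 - 3*x*y + y^2 - y*z - 2*z^2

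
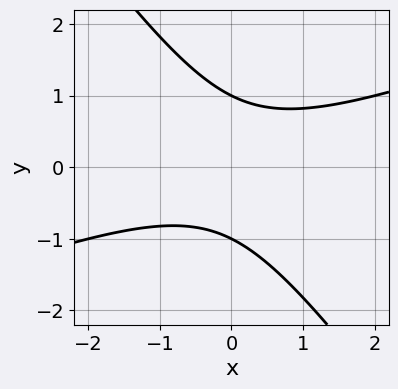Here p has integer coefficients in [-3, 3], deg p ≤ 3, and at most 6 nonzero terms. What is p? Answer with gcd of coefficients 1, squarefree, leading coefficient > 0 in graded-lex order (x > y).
x^2 - 2*x*y - 2*y^2 + 2

1. Degree: a generic line meets the curve in up to 2 points, so deg p = 2.
2. From the visible intercepts: the y-axis gridline crossings are at y ∈ {-1, 1}; it misses every integer gridline on the x-axis.
3. Together with the visible shape, these determine p as stated.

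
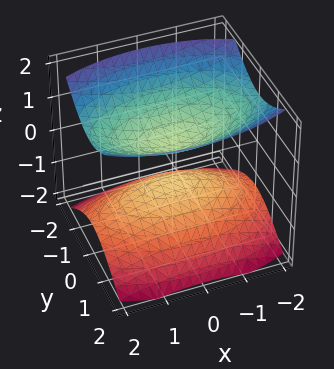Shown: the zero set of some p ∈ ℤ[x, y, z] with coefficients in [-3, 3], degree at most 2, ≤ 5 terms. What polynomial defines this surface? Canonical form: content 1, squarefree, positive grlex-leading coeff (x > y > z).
(a) The picture has 2 separate pieces.
(b) The degree is 2 — two sheets facing apart; a quadric.
(c) Symmetries: the x ↦ −x reflection is a symmetry, so x appears only in even powers; the z ↦ −z reflection is a symmetry, so z appears only in even powers; mirror symmetry y ↦ −y ⇒ only even powers of y.
(d) From the axis intercepts and sections: it misses every integer gridline on the x-axis; the surface avoids every integer y-axis point in the box.
(e) Fitting integer coefficients to these (and the overall shape) gives p.

x^2 + 3*y^2 - 3*z^2 + 1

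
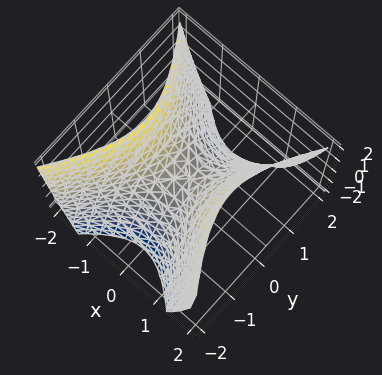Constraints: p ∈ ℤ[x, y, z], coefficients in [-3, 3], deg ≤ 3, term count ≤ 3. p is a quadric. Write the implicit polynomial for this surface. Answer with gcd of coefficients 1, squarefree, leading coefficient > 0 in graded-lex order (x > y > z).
3*x^2 - 2*y^2 - 2*z

(a) The degree is 2 — a saddle surface; a quadric.
(b) Symmetries: mirror symmetry x ↦ −x ⇒ only even powers of x; the y ↦ −y reflection is a symmetry, so y appears only in even powers.
(c) Checking where it meets the axes: it crosses the y-axis at the gridline y = 0; one x-axis crossing is at x = 0.
(d) Assembling these constraints gives the stated polynomial.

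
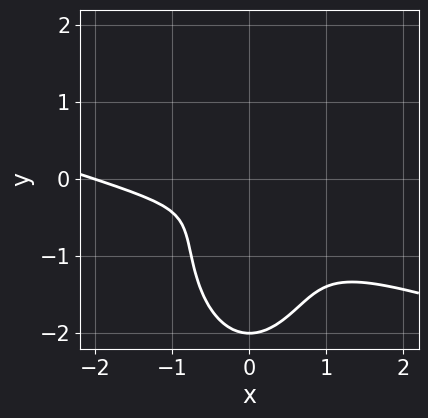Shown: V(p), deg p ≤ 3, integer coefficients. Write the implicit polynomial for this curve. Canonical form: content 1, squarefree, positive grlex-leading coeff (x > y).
(a) The degree is 3 — the shape is more complex than any degree-2 curve.
(b) From the visible intercepts: it crosses the x-axis at the gridline x = -2; it meets the y-axis at y = -2 (among the integer gridlines).
(c) Solving for integer coefficients yields p as stated.

x^3 + 3*x^2*y + y^3 + 2*x^2 + 2*y^2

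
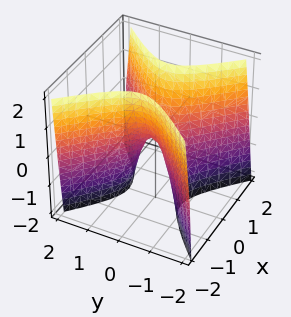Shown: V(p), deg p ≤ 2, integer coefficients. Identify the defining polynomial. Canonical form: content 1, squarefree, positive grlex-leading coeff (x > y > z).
3*x^2 - 3*y^2 - z

1. The degree is 2 — a hyperbolic paraboloid; a quadric.
2. Symmetries: mirror symmetry x ↦ −x ⇒ only even powers of x; the y ↦ −y reflection is a symmetry, so y appears only in even powers.
3. Observable constraints: it crosses the z-axis at the gridline z = 0; it crosses the x-axis at the gridline x = 0.
4. Assembling these constraints gives the stated polynomial.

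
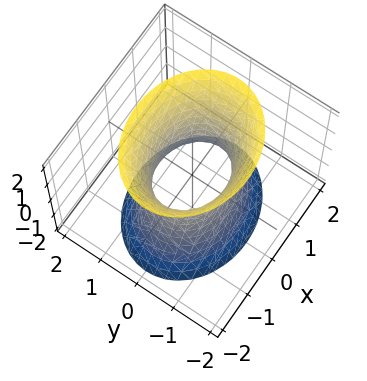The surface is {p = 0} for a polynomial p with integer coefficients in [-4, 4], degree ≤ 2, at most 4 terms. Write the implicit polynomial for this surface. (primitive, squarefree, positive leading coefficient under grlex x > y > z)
2*x^2 + 3*y^2 - z^2 - 2

The degree is 2 — one connected sheet with a waist; a quadric.
Symmetries: the x ↦ −x reflection is a symmetry, so x appears only in even powers; mirror symmetry z ↦ −z ⇒ only even powers of z; the y ↦ −y reflection is a symmetry, so y appears only in even powers.
Against the integer gridlines: no z-intercept at any integer in the box; the x-axis gridline crossings are at x ∈ {-1, 1}.
Putting this together gives p.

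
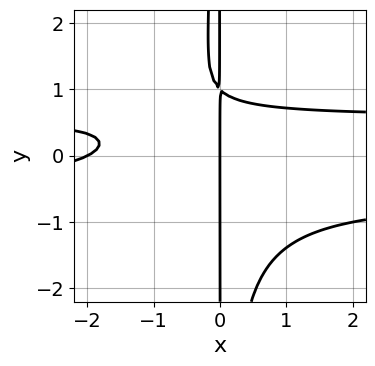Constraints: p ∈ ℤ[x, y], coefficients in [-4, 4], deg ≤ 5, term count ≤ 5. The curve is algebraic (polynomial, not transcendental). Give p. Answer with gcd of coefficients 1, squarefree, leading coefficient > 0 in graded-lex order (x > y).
3*x^2*y^2 - x^2 + 2*x*y - 2*x

(a) Degree: no degree-3 curve has this shape, so deg p = 4.
(b) From the visible intercepts: the visible y-axis segment lies entirely on the curve; the x-axis gridline crossings are at x ∈ {-2, 0}.
(c) Putting this together gives p.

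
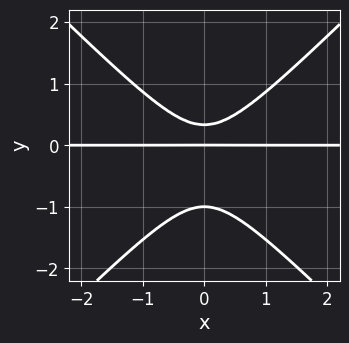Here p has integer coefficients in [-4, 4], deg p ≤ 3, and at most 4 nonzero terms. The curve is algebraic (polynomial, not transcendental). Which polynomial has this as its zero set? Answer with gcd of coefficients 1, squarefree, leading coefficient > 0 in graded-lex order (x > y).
3*x^2*y - 3*y^3 - 2*y^2 + y

1. deg p = 3. The shape is more complex than any degree-2 curve.
2. Symmetries: the x ↦ −x reflection is a symmetry, so x appears only in even powers.
3. Checking where it meets the axes: the visible x-axis segment lies entirely on the curve; among the integer gridlines, it crosses the y-axis at y ∈ {-1, 0}.
4. Together with the visible shape, these determine p as stated.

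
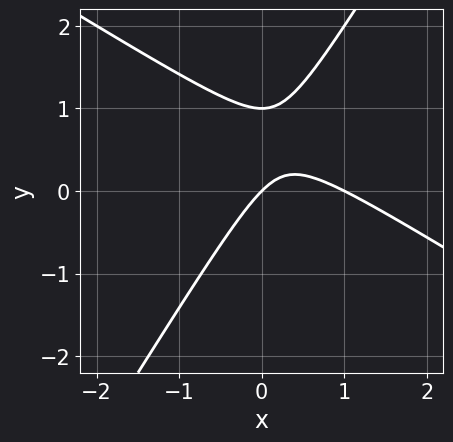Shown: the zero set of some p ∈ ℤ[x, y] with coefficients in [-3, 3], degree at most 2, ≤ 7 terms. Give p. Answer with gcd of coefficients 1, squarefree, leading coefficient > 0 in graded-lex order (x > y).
x^2 + x*y - y^2 - x + y

1. The degree is 2 — a generic line meets the curve in up to 2 points.
2. Reading off the gridlines: the y-axis gridline crossings are at y ∈ {0, 1}; the x-axis gridline crossings are at x ∈ {0, 1}.
3. These observations pin down the coefficients.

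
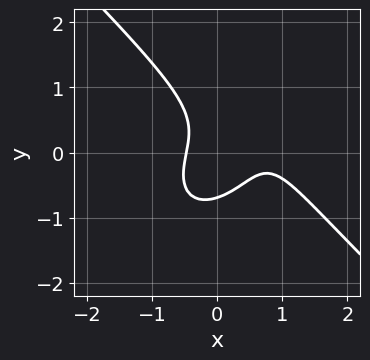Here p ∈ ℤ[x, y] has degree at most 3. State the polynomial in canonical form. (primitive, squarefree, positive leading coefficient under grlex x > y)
The degree is 3 — no degree-2 curve has this shape.
Putting this together gives p.

3*x^3 + 3*y^3 - 3*x^2 + 2*x*y + 1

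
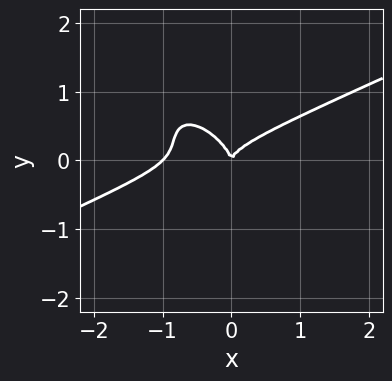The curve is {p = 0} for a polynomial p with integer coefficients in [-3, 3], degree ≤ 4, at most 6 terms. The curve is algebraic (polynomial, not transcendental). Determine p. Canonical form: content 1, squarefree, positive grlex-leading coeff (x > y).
x^3 - x^2*y - 2*x*y^2 - 2*y^3 + x^2

First, the degree is 3 — a generic line meets the curve in up to 3 points.
Then, observable constraints: among the integer gridlines, it crosses the x-axis at x ∈ {-1, 0}; one y-axis crossing is at y = 0.
Finally, these observations pin down the coefficients.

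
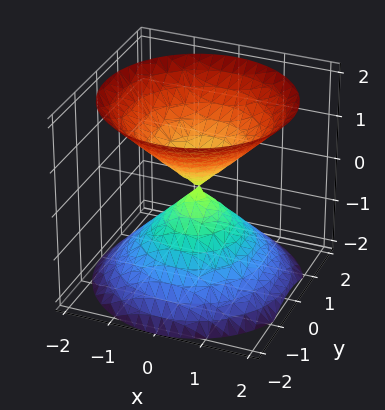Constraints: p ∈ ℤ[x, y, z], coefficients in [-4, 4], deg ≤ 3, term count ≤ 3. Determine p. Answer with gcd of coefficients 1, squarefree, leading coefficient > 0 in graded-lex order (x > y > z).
x^2 + y^2 - z^2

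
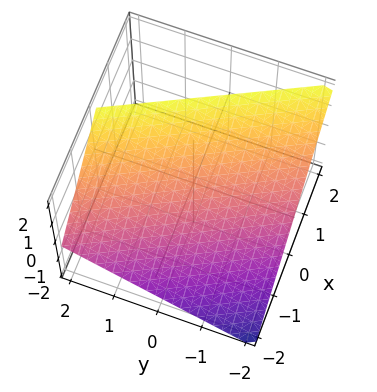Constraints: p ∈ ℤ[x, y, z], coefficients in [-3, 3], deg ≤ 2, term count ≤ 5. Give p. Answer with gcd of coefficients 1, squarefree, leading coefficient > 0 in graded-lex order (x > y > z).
deg p = 1. The surface is flat (a plane).
Observable constraints: one z-axis crossing is at z = 1; one x-axis crossing is at x = -1.
Assembling these constraints gives the stated polynomial. Check: (0, -2, 0) on the y-axis lies on the surface, and p(0, -2, 0) = 0. ✓

2*x + y - 2*z + 2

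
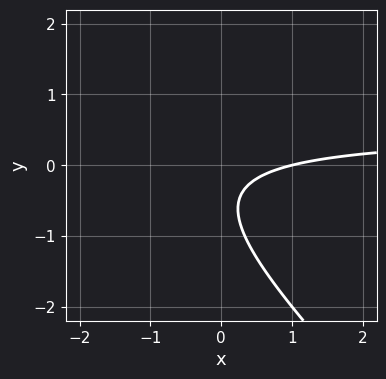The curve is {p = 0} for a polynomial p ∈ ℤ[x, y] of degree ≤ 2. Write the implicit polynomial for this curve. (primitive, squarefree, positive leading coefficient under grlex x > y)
First, degree: a generic line meets the curve in up to 2 points, so deg p = 2.
Then, from the axis intercepts and sections: it misses every integer gridline on the y-axis; it meets the x-axis at x = 1 (among the integer gridlines).
Finally, the integer polynomial consistent with all of this is the stated p.

2*x*y + 2*y^2 - x + 2*y + 1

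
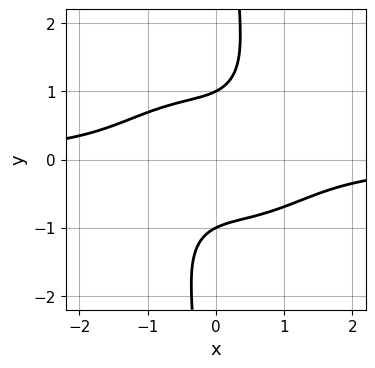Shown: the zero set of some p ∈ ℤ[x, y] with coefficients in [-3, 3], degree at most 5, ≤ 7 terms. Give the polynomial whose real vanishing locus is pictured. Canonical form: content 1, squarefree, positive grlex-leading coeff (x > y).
2*x^3*y + 2*x*y^3 + x^2 - 2*y^2 + 2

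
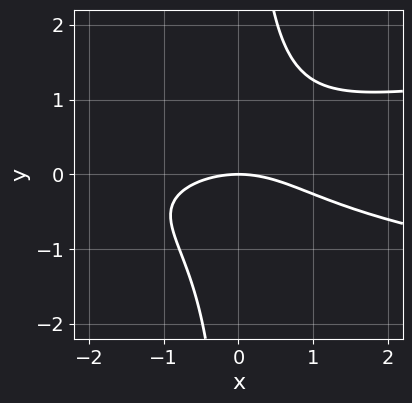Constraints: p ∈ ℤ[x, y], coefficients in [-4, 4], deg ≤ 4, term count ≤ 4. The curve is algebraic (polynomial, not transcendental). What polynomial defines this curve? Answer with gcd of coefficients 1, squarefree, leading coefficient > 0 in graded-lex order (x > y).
3*x*y^2 - x^2 - 3*y

First, deg p = 3. A generic line meets the curve in up to 3 points.
Then, from the axis intercepts and sections: it crosses the y-axis at the gridline y = 0; one x-axis crossing is at x = 0.
Finally, together with the visible shape, these determine p as stated.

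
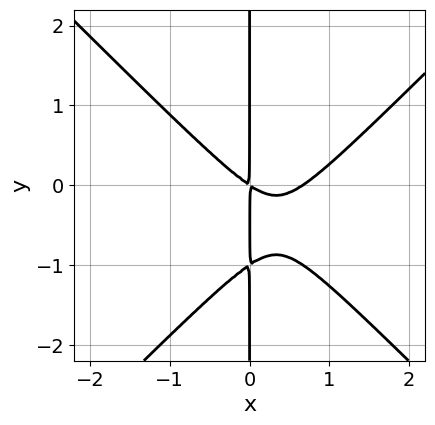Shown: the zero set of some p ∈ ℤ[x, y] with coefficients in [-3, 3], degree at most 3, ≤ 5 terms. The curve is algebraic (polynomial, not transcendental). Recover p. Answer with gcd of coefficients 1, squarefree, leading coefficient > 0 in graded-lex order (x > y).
3*x^3 - 3*x*y^2 - 2*x^2 - 3*x*y

First, degree: a generic line meets the curve in up to 3 points, so deg p = 3.
Next, reading off the gridlines: every point of the y-axis in the box is on the curve.
Finally, putting this together gives p.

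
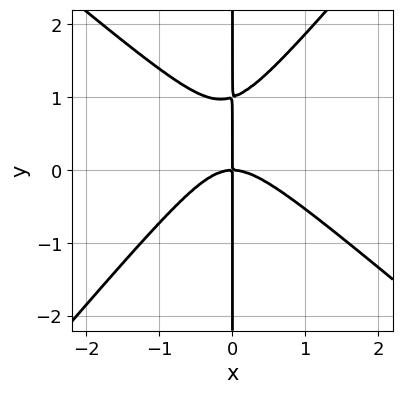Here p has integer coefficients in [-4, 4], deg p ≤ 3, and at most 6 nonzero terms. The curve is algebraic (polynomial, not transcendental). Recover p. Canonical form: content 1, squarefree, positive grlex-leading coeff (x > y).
The degree is 3 — no degree-2 curve has this shape.
Reading off the gridlines: it meets the x-axis at x = 0 (among the integer gridlines); every point of the y-axis in the box is on the curve.
Assembling these constraints gives the stated polynomial.

3*x^3 + x^2*y - 3*x*y^2 + 3*x*y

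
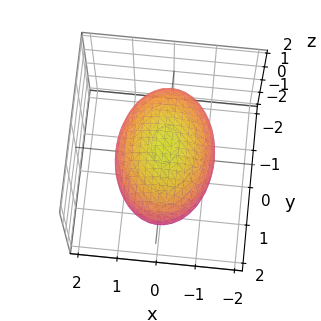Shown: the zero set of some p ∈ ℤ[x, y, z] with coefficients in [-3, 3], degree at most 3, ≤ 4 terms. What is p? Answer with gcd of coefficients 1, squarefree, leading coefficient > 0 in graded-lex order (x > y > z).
The degree is 2 — bounded and convex; a quadric.
Symmetries: it's symmetric under z → −z, forcing even powers of z; the y ↦ −y reflection is a symmetry, so y appears only in even powers; it's symmetric under x → −x, forcing even powers of x.
Against the integer gridlines: the z-axis gridline crossings are at z ∈ {-1, 1}.
These observations pin down the coefficients.

2*x^2 + y^2 + 3*z^2 - 3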